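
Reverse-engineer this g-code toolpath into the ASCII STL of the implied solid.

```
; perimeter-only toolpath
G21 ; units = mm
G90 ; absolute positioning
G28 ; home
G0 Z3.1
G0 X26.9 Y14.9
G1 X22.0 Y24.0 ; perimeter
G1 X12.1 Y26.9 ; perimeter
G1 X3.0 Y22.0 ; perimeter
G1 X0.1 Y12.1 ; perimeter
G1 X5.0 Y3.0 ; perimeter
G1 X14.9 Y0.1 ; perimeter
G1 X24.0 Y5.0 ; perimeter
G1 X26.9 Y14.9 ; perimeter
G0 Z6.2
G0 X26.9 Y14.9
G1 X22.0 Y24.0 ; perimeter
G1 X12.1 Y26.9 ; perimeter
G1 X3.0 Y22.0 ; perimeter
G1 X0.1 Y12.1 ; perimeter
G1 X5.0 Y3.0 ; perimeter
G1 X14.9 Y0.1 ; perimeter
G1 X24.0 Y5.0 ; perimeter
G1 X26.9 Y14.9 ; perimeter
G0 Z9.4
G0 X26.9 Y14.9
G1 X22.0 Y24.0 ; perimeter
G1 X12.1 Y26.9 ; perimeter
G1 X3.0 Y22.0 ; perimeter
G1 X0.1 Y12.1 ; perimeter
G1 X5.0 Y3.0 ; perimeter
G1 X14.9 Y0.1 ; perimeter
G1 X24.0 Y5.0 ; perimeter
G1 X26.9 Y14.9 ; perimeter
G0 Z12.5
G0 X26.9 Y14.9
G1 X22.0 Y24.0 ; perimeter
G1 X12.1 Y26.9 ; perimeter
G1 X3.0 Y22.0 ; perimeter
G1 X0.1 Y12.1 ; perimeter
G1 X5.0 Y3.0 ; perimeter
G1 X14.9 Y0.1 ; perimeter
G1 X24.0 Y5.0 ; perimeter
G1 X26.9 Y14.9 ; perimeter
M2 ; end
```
solid part
  facet normal 0.0000 0.0000 -1.0000
    outer loop
      vertex 12.1 26.9 0.0
      vertex 22.0 24.0 0.0
      vertex 26.9 14.9 0.0
    endloop
  endfacet
  facet normal 0.0000 0.0000 -1.0000
    outer loop
      vertex 3.0 22.0 0.0
      vertex 12.1 26.9 0.0
      vertex 26.9 14.9 0.0
    endloop
  endfacet
  facet normal 0.0000 0.0000 -1.0000
    outer loop
      vertex 0.1 12.1 0.0
      vertex 3.0 22.0 0.0
      vertex 26.9 14.9 0.0
    endloop
  endfacet
  facet normal 0.0000 0.0000 -1.0000
    outer loop
      vertex 5.0 3.0 0.0
      vertex 0.1 12.1 0.0
      vertex 26.9 14.9 0.0
    endloop
  endfacet
  facet normal 0.0000 0.0000 -1.0000
    outer loop
      vertex 14.9 0.1 0.0
      vertex 5.0 3.0 0.0
      vertex 26.9 14.9 0.0
    endloop
  endfacet
  facet normal 0.0000 0.0000 -1.0000
    outer loop
      vertex 24.0 5.0 0.0
      vertex 14.9 0.1 0.0
      vertex 26.9 14.9 0.0
    endloop
  endfacet
  facet normal 0.0000 0.0000 1.0000
    outer loop
      vertex 26.9 14.9 12.5
      vertex 22.0 24.0 12.5
      vertex 12.1 26.9 12.5
    endloop
  endfacet
  facet normal 0.0000 0.0000 1.0000
    outer loop
      vertex 26.9 14.9 12.5
      vertex 12.1 26.9 12.5
      vertex 3.0 22.0 12.5
    endloop
  endfacet
  facet normal 0.0000 0.0000 1.0000
    outer loop
      vertex 26.9 14.9 12.5
      vertex 3.0 22.0 12.5
      vertex 0.1 12.1 12.5
    endloop
  endfacet
  facet normal 0.0000 0.0000 1.0000
    outer loop
      vertex 26.9 14.9 12.5
      vertex 0.1 12.1 12.5
      vertex 5.0 3.0 12.5
    endloop
  endfacet
  facet normal 0.0000 0.0000 1.0000
    outer loop
      vertex 26.9 14.9 12.5
      vertex 5.0 3.0 12.5
      vertex 14.9 0.1 12.5
    endloop
  endfacet
  facet normal 0.0000 0.0000 1.0000
    outer loop
      vertex 26.9 14.9 12.5
      vertex 14.9 0.1 12.5
      vertex 24.0 5.0 12.5
    endloop
  endfacet
  facet normal 0.8805 0.4741 0.0000
    outer loop
      vertex 26.9 14.9 0.0
      vertex 22.0 24.0 0.0
      vertex 22.0 24.0 12.5
    endloop
  endfacet
  facet normal 0.8805 0.4741 0.0000
    outer loop
      vertex 26.9 14.9 0.0
      vertex 22.0 24.0 12.5
      vertex 26.9 14.9 12.5
    endloop
  endfacet
  facet normal 0.2811 0.9597 0.0000
    outer loop
      vertex 22.0 24.0 0.0
      vertex 12.1 26.9 0.0
      vertex 12.1 26.9 12.5
    endloop
  endfacet
  facet normal 0.2811 0.9597 0.0000
    outer loop
      vertex 22.0 24.0 0.0
      vertex 12.1 26.9 12.5
      vertex 22.0 24.0 12.5
    endloop
  endfacet
  facet normal -0.4741 0.8805 0.0000
    outer loop
      vertex 12.1 26.9 0.0
      vertex 3.0 22.0 0.0
      vertex 3.0 22.0 12.5
    endloop
  endfacet
  facet normal -0.4741 0.8805 0.0000
    outer loop
      vertex 12.1 26.9 0.0
      vertex 3.0 22.0 12.5
      vertex 12.1 26.9 12.5
    endloop
  endfacet
  facet normal -0.9597 0.2811 0.0000
    outer loop
      vertex 3.0 22.0 0.0
      vertex 0.1 12.1 0.0
      vertex 0.1 12.1 12.5
    endloop
  endfacet
  facet normal -0.9597 0.2811 0.0000
    outer loop
      vertex 3.0 22.0 0.0
      vertex 0.1 12.1 12.5
      vertex 3.0 22.0 12.5
    endloop
  endfacet
  facet normal -0.8805 -0.4741 0.0000
    outer loop
      vertex 0.1 12.1 0.0
      vertex 5.0 3.0 0.0
      vertex 5.0 3.0 12.5
    endloop
  endfacet
  facet normal -0.8805 -0.4741 0.0000
    outer loop
      vertex 0.1 12.1 0.0
      vertex 5.0 3.0 12.5
      vertex 0.1 12.1 12.5
    endloop
  endfacet
  facet normal -0.2811 -0.9597 0.0000
    outer loop
      vertex 5.0 3.0 0.0
      vertex 14.9 0.1 0.0
      vertex 14.9 0.1 12.5
    endloop
  endfacet
  facet normal -0.2811 -0.9597 0.0000
    outer loop
      vertex 5.0 3.0 0.0
      vertex 14.9 0.1 12.5
      vertex 5.0 3.0 12.5
    endloop
  endfacet
  facet normal 0.4741 -0.8805 0.0000
    outer loop
      vertex 14.9 0.1 0.0
      vertex 24.0 5.0 0.0
      vertex 24.0 5.0 12.5
    endloop
  endfacet
  facet normal 0.4741 -0.8805 0.0000
    outer loop
      vertex 14.9 0.1 0.0
      vertex 24.0 5.0 12.5
      vertex 14.9 0.1 12.5
    endloop
  endfacet
  facet normal 0.9597 -0.2811 0.0000
    outer loop
      vertex 24.0 5.0 0.0
      vertex 26.9 14.9 0.0
      vertex 26.9 14.9 12.5
    endloop
  endfacet
  facet normal 0.9597 -0.2811 0.0000
    outer loop
      vertex 24.0 5.0 0.0
      vertex 26.9 14.9 12.5
      vertex 24.0 5.0 12.5
    endloop
  endfacet
endsolid part

The G0 Z moves step by Δz≈3.1 mm. Every layer's G1 loop is the same polygon, so the solid is a straight extrusion of it from z=0 to z≈12.5. Closing with flat bottom and top caps and triangulating gives 28 facets — a regular 8-sided prism (a cylinder approximated with 8 flat sides), circumscribed radius ≈ 13.5 mm, height ≈ 12.5 mm.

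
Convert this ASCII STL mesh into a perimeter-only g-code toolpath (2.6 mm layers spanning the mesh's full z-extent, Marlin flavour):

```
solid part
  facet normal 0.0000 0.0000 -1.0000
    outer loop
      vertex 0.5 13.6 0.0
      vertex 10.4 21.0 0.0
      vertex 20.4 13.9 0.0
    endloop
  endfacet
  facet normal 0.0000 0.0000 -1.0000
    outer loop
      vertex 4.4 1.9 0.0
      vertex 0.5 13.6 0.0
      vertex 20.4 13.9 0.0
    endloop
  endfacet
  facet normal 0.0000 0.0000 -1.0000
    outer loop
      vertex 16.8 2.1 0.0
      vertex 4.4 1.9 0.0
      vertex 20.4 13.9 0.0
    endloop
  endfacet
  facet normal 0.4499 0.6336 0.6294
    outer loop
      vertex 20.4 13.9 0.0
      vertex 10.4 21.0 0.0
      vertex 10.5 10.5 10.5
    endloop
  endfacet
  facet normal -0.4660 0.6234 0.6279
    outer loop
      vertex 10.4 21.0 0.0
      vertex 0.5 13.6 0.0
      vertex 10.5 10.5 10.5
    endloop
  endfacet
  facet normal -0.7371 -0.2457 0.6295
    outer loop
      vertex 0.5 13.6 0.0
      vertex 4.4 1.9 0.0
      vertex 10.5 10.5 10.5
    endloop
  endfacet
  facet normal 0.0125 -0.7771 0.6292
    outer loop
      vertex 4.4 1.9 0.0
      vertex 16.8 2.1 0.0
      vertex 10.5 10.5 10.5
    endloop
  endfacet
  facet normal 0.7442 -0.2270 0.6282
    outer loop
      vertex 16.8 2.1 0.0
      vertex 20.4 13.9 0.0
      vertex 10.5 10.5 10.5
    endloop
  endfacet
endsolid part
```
; perimeter-only toolpath
G21 ; units = mm
G90 ; absolute positioning
G28 ; home
; layer 1
G0 Z2.6
G0 X17.9 Y13.1
G1 X10.4 Y18.4
G1 X3.0 Y12.8
G1 X5.9 Y4.0
G1 X15.2 Y4.2
G1 X17.9 Y13.1
; layer 2
G0 Z5.2
G0 X15.4 Y12.2
G1 X10.4 Y15.8
G1 X5.5 Y12.1
G1 X7.5 Y6.2
G1 X13.7 Y6.3
G1 X15.4 Y12.2
; layer 3
G0 Z7.9
G0 X13.0 Y11.3
G1 X10.5 Y13.1
G1 X8.0 Y11.3
G1 X9.0 Y8.3
G1 X12.1 Y8.4
G1 X13.0 Y11.3
M2 ; end

The solid is a regular 5-sided pyramid, base circumscribed radius ≈ 10.5 mm, apex at z ≈ 10.5 mm. Slicing at Δz = 2.6 mm — 4 equal slices spanning the solid's height, so layer i sits at z = i·h/4 — gives 3 non-empty perimeters. Each is a 5-segment closed polygon; G0 lifts to the layer z and rapids to the start vertex, then G1 traces the edges. The cross-section shrinks linearly with z (the slice at the apex is degenerate and omitted).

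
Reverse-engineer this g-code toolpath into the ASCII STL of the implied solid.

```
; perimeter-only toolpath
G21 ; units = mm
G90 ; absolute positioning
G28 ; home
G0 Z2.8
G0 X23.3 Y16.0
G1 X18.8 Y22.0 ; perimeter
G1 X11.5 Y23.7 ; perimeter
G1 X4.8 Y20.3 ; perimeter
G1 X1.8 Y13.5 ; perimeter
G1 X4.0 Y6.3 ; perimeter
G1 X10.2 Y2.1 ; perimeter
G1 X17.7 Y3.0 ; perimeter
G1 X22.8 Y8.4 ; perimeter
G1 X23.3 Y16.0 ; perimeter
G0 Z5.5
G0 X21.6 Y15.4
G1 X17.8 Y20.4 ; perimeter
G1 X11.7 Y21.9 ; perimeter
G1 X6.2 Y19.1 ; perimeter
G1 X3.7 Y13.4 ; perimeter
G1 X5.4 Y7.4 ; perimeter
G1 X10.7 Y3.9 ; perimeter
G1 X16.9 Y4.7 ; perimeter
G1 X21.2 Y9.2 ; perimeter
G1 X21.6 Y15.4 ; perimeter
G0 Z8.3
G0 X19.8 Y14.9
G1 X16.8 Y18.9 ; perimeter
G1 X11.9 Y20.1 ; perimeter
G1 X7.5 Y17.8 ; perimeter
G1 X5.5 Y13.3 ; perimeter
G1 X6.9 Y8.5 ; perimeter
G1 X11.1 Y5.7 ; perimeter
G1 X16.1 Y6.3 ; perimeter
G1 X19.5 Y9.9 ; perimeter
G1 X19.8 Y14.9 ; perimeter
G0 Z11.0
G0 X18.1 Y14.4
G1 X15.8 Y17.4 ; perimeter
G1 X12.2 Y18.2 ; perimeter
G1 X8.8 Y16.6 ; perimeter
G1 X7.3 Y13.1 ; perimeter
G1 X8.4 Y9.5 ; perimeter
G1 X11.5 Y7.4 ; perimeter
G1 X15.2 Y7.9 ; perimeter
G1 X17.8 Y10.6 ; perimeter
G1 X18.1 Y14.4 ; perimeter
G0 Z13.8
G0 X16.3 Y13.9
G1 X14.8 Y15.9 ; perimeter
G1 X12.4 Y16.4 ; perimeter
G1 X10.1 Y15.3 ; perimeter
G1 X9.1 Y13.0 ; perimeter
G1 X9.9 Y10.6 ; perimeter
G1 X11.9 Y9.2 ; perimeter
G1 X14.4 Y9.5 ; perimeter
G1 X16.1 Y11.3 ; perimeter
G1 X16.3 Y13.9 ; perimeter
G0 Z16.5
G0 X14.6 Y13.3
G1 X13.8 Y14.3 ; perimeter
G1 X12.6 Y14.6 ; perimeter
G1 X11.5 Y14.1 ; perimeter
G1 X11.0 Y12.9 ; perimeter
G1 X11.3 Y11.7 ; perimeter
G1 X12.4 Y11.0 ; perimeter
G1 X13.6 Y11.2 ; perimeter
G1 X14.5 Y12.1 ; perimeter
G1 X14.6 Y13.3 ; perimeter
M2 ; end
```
solid part
  facet normal 0.0000 0.0000 -1.0000
    outer loop
      vertex 11.3 25.5 0.0
      vertex 19.8 23.5 0.0
      vertex 25.1 16.5 0.0
    endloop
  endfacet
  facet normal 0.0000 0.0000 -1.0000
    outer loop
      vertex 3.5 21.6 0.0
      vertex 11.3 25.5 0.0
      vertex 25.1 16.5 0.0
    endloop
  endfacet
  facet normal 0.0000 0.0000 -1.0000
    outer loop
      vertex 0.0 13.6 0.0
      vertex 3.5 21.6 0.0
      vertex 25.1 16.5 0.0
    endloop
  endfacet
  facet normal 0.0000 0.0000 -1.0000
    outer loop
      vertex 2.5 5.2 0.0
      vertex 0.0 13.6 0.0
      vertex 25.1 16.5 0.0
    endloop
  endfacet
  facet normal 0.0000 0.0000 -1.0000
    outer loop
      vertex 9.8 0.3 0.0
      vertex 2.5 5.2 0.0
      vertex 25.1 16.5 0.0
    endloop
  endfacet
  facet normal 0.0000 0.0000 -1.0000
    outer loop
      vertex 18.5 1.4 0.0
      vertex 9.8 0.3 0.0
      vertex 25.1 16.5 0.0
    endloop
  endfacet
  facet normal 0.0000 0.0000 -1.0000
    outer loop
      vertex 24.5 7.7 0.0
      vertex 18.5 1.4 0.0
      vertex 25.1 16.5 0.0
    endloop
  endfacet
  facet normal 0.6764 0.5122 0.5293
    outer loop
      vertex 25.1 16.5 0.0
      vertex 19.8 23.5 0.0
      vertex 12.8 12.8 19.3
    endloop
  endfacet
  facet normal 0.1944 0.8263 0.5286
    outer loop
      vertex 19.8 23.5 0.0
      vertex 11.3 25.5 0.0
      vertex 12.8 12.8 19.3
    endloop
  endfacet
  facet normal -0.3795 0.7590 0.5290
    outer loop
      vertex 11.3 25.5 0.0
      vertex 3.5 21.6 0.0
      vertex 12.8 12.8 19.3
    endloop
  endfacet
  facet normal -0.7772 0.3400 0.5295
    outer loop
      vertex 3.5 21.6 0.0
      vertex 0.0 13.6 0.0
      vertex 12.8 12.8 19.3
    endloop
  endfacet
  facet normal -0.8132 -0.2420 0.5293
    outer loop
      vertex 0.0 13.6 0.0
      vertex 2.5 5.2 0.0
      vertex 12.8 12.8 19.3
    endloop
  endfacet
  facet normal -0.4727 -0.7043 0.5296
    outer loop
      vertex 2.5 5.2 0.0
      vertex 9.8 0.3 0.0
      vertex 12.8 12.8 19.3
    endloop
  endfacet
  facet normal 0.1065 -0.8420 0.5288
    outer loop
      vertex 9.8 0.3 0.0
      vertex 18.5 1.4 0.0
      vertex 12.8 12.8 19.3
    endloop
  endfacet
  facet normal 0.6151 -0.5858 0.5277
    outer loop
      vertex 18.5 1.4 0.0
      vertex 24.5 7.7 0.0
      vertex 12.8 12.8 19.3
    endloop
  endfacet
  facet normal 0.8469 -0.0577 0.5286
    outer loop
      vertex 24.5 7.7 0.0
      vertex 25.1 16.5 0.0
      vertex 12.8 12.8 19.3
    endloop
  endfacet
endsolid part

The G0 Z moves step by Δz≈2.8 mm. The G1 loops shrink linearly with z, so the solid tapers from its base footprint up to z≈19.3. Closing with a flat bottom cap and the tapered top and triangulating gives 16 facets — a regular 9-sided pyramid, base circumscribed radius ≈ 12.8 mm, apex at z ≈ 19.3 mm.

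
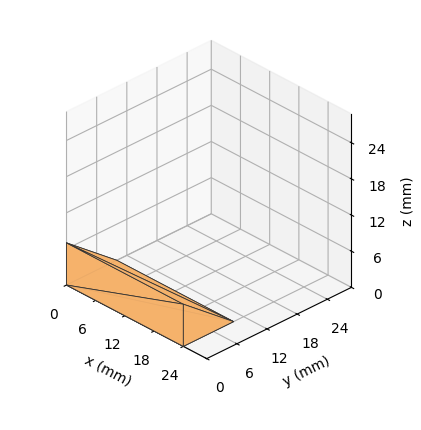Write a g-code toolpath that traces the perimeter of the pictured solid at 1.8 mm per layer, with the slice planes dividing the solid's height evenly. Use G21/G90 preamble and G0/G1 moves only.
Reading the render: the shape is a wedge (ramp): 24 × 10 mm base, rising to 7 mm along the y=0 edge and sloping linearly to z=0 at y=10 (dimensions read to the nearest mm from the axis ticks). For the g-code, the solid's height is divided into equal slices at the stated Δz and each level perimeter traced with G1 moves after a G0 lift.

; perimeter-only toolpath
G21 ; units = mm
G90 ; absolute positioning
G28 ; home
; layer 1
G0 Z1.8
G0 X0.0 Y0.0
G1 X24.0 Y0.0
G1 X24.0 Y7.5
G1 X0.0 Y7.5
G1 X0.0 Y0.0
; layer 2
G0 Z3.5
G0 X0.0 Y0.0
G1 X24.0 Y0.0
G1 X24.0 Y5.0
G1 X0.0 Y5.0
G1 X0.0 Y0.0
; layer 3
G0 Z5.2
G0 X0.0 Y0.0
G1 X24.0 Y0.0
G1 X24.0 Y2.5
G1 X0.0 Y2.5
G1 X0.0 Y0.0
M2 ; end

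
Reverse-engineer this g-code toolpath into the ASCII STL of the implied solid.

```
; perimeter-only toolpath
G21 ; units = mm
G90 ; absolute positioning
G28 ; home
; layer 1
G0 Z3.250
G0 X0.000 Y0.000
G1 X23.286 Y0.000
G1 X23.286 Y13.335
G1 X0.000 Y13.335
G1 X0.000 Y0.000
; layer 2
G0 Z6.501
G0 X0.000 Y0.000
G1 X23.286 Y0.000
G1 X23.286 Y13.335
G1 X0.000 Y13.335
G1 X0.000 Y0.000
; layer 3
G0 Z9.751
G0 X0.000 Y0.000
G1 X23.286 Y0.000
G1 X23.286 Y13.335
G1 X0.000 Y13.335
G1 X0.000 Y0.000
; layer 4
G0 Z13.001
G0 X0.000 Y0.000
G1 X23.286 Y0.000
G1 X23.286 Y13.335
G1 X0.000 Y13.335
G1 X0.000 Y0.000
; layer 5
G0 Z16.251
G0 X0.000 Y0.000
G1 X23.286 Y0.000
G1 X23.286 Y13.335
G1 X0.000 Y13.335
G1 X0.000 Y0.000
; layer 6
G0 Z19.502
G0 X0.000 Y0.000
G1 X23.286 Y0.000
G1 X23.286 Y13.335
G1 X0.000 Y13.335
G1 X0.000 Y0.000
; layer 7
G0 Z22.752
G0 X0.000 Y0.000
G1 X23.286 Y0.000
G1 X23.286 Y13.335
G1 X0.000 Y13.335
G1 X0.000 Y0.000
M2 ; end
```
solid part
  facet normal 0.0000 0.0000 -1.0000
    outer loop
      vertex 23.286 13.335 0.000
      vertex 23.286 0.000 0.000
      vertex 0.000 0.000 0.000
    endloop
  endfacet
  facet normal 0.0000 0.0000 -1.0000
    outer loop
      vertex 0.000 13.335 0.000
      vertex 23.286 13.335 0.000
      vertex 0.000 0.000 0.000
    endloop
  endfacet
  facet normal 0.0000 0.0000 1.0000
    outer loop
      vertex 0.000 0.000 22.752
      vertex 23.286 0.000 22.752
      vertex 23.286 13.335 22.752
    endloop
  endfacet
  facet normal 0.0000 0.0000 1.0000
    outer loop
      vertex 0.000 0.000 22.752
      vertex 23.286 13.335 22.752
      vertex 0.000 13.335 22.752
    endloop
  endfacet
  facet normal 0.0000 -1.0000 0.0000
    outer loop
      vertex 0.000 0.000 0.000
      vertex 23.286 0.000 0.000
      vertex 23.286 0.000 22.752
    endloop
  endfacet
  facet normal 0.0000 -1.0000 0.0000
    outer loop
      vertex 0.000 0.000 0.000
      vertex 23.286 0.000 22.752
      vertex 0.000 0.000 22.752
    endloop
  endfacet
  facet normal 0.0000 1.0000 0.0000
    outer loop
      vertex 23.286 13.335 22.752
      vertex 23.286 13.335 0.000
      vertex 0.000 13.335 0.000
    endloop
  endfacet
  facet normal 0.0000 1.0000 0.0000
    outer loop
      vertex 0.000 13.335 22.752
      vertex 23.286 13.335 22.752
      vertex 0.000 13.335 0.000
    endloop
  endfacet
  facet normal -1.0000 0.0000 0.0000
    outer loop
      vertex 0.000 13.335 22.752
      vertex 0.000 13.335 0.000
      vertex 0.000 0.000 0.000
    endloop
  endfacet
  facet normal -1.0000 0.0000 0.0000
    outer loop
      vertex 0.000 0.000 22.752
      vertex 0.000 13.335 22.752
      vertex 0.000 0.000 0.000
    endloop
  endfacet
  facet normal 1.0000 0.0000 0.0000
    outer loop
      vertex 23.286 0.000 0.000
      vertex 23.286 13.335 0.000
      vertex 23.286 13.335 22.752
    endloop
  endfacet
  facet normal 1.0000 0.0000 0.0000
    outer loop
      vertex 23.286 0.000 0.000
      vertex 23.286 13.335 22.752
      vertex 23.286 0.000 22.752
    endloop
  endfacet
endsolid part

The G0 Z moves step by Δz≈3.250 mm. Every layer's G1 loop is the same polygon, so the solid is a straight extrusion of it from z=0 to z≈22.8. Closing with flat bottom and top caps and triangulating gives 12 facets — a rectangular box, roughly 23.3 × 13.3 mm footprint and 22.8 mm tall.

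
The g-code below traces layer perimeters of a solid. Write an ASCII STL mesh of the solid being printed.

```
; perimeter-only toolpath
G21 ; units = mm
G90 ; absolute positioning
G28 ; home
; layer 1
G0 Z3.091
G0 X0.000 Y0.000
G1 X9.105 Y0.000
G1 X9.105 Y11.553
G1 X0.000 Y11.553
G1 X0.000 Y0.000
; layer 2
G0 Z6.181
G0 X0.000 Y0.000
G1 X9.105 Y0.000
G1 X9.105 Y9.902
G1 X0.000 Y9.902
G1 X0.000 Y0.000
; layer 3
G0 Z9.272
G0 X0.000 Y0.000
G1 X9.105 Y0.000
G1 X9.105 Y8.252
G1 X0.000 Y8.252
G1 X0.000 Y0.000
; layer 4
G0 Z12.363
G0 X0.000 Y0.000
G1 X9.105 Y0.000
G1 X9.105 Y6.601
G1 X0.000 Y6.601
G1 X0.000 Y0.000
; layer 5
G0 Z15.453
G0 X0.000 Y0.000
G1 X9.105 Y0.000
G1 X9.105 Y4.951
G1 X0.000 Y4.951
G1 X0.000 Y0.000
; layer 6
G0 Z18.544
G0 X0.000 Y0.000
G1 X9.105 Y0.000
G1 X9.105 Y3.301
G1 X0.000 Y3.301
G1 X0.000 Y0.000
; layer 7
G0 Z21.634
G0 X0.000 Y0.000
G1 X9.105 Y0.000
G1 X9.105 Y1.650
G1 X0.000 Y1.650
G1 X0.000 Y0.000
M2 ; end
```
solid part
  facet normal 0.0000 0.0000 -1.0000
    outer loop
      vertex 9.105 13.203 0.000
      vertex 9.105 0.000 0.000
      vertex 0.000 0.000 0.000
    endloop
  endfacet
  facet normal 0.0000 0.0000 -1.0000
    outer loop
      vertex 0.000 13.203 0.000
      vertex 9.105 13.203 0.000
      vertex 0.000 0.000 0.000
    endloop
  endfacet
  facet normal 0.0000 -1.0000 0.0000
    outer loop
      vertex 0.000 0.000 0.000
      vertex 9.105 0.000 0.000
      vertex 9.105 0.000 24.725
    endloop
  endfacet
  facet normal 0.0000 -1.0000 0.0000
    outer loop
      vertex 0.000 0.000 0.000
      vertex 9.105 0.000 24.725
      vertex 0.000 0.000 24.725
    endloop
  endfacet
  facet normal 0.0000 0.8821 0.4710
    outer loop
      vertex 0.000 0.000 24.725
      vertex 9.105 0.000 24.725
      vertex 9.105 13.203 0.000
    endloop
  endfacet
  facet normal 0.0000 0.8821 0.4710
    outer loop
      vertex 0.000 0.000 24.725
      vertex 9.105 13.203 0.000
      vertex 0.000 13.203 0.000
    endloop
  endfacet
  facet normal -1.0000 0.0000 0.0000
    outer loop
      vertex 0.000 0.000 24.725
      vertex 0.000 13.203 0.000
      vertex 0.000 0.000 0.000
    endloop
  endfacet
  facet normal 1.0000 0.0000 0.0000
    outer loop
      vertex 9.105 0.000 0.000
      vertex 9.105 13.203 0.000
      vertex 9.105 0.000 24.725
    endloop
  endfacet
endsolid part

The G0 Z moves step by Δz≈3.091 mm. The G1 loops shrink linearly with z, so the solid tapers from its base footprint up to z≈24.7. Closing with a flat bottom cap and the tapered top and triangulating gives 8 facets — a wedge (ramp): 9.11 × 13.2 mm base, rising to 24.7 mm along the y=0 edge and sloping linearly to z=0 at y=13.2.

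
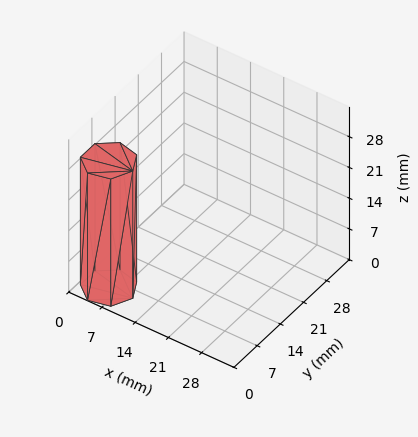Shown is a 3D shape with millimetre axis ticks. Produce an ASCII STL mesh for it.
Reading the render: the shape is a regular 7-sided prism (a cylinder approximated with 7 flat sides), circumscribed radius ≈ 5 mm, height ≈ 29 mm (dimensions read to the nearest mm from the axis ticks). For the STL, each face is triangulated and given an outward normal.

solid part
  facet normal 0.0000 0.0000 -1.0000
    outer loop
      vertex 3.9 9.9 0.0
      vertex 8.1 8.9 0.0
      vertex 10.0 5.0 0.0
    endloop
  endfacet
  facet normal 0.0000 0.0000 -1.0000
    outer loop
      vertex 0.5 7.2 0.0
      vertex 3.9 9.9 0.0
      vertex 10.0 5.0 0.0
    endloop
  endfacet
  facet normal 0.0000 0.0000 -1.0000
    outer loop
      vertex 0.5 2.8 0.0
      vertex 0.5 7.2 0.0
      vertex 10.0 5.0 0.0
    endloop
  endfacet
  facet normal 0.0000 0.0000 -1.0000
    outer loop
      vertex 3.9 0.1 0.0
      vertex 0.5 2.8 0.0
      vertex 10.0 5.0 0.0
    endloop
  endfacet
  facet normal 0.0000 0.0000 -1.0000
    outer loop
      vertex 8.1 1.1 0.0
      vertex 3.9 0.1 0.0
      vertex 10.0 5.0 0.0
    endloop
  endfacet
  facet normal 0.0000 0.0000 1.0000
    outer loop
      vertex 10.0 5.0 29.0
      vertex 8.1 8.9 29.0
      vertex 3.9 9.9 29.0
    endloop
  endfacet
  facet normal 0.0000 0.0000 1.0000
    outer loop
      vertex 10.0 5.0 29.0
      vertex 3.9 9.9 29.0
      vertex 0.5 7.2 29.0
    endloop
  endfacet
  facet normal 0.0000 0.0000 1.0000
    outer loop
      vertex 10.0 5.0 29.0
      vertex 0.5 7.2 29.0
      vertex 0.5 2.8 29.0
    endloop
  endfacet
  facet normal 0.0000 0.0000 1.0000
    outer loop
      vertex 10.0 5.0 29.0
      vertex 0.5 2.8 29.0
      vertex 3.9 0.1 29.0
    endloop
  endfacet
  facet normal 0.0000 0.0000 1.0000
    outer loop
      vertex 10.0 5.0 29.0
      vertex 3.9 0.1 29.0
      vertex 8.1 1.1 29.0
    endloop
  endfacet
  facet normal 0.8990 0.4380 0.0000
    outer loop
      vertex 10.0 5.0 0.0
      vertex 8.1 8.9 0.0
      vertex 8.1 8.9 29.0
    endloop
  endfacet
  facet normal 0.8990 0.4380 0.0000
    outer loop
      vertex 10.0 5.0 0.0
      vertex 8.1 8.9 29.0
      vertex 10.0 5.0 29.0
    endloop
  endfacet
  facet normal 0.2316 0.9728 0.0000
    outer loop
      vertex 8.1 8.9 0.0
      vertex 3.9 9.9 0.0
      vertex 3.9 9.9 29.0
    endloop
  endfacet
  facet normal 0.2316 0.9728 0.0000
    outer loop
      vertex 8.1 8.9 0.0
      vertex 3.9 9.9 29.0
      vertex 8.1 8.9 29.0
    endloop
  endfacet
  facet normal -0.6219 0.7831 0.0000
    outer loop
      vertex 3.9 9.9 0.0
      vertex 0.5 7.2 0.0
      vertex 0.5 7.2 29.0
    endloop
  endfacet
  facet normal -0.6219 0.7831 0.0000
    outer loop
      vertex 3.9 9.9 0.0
      vertex 0.5 7.2 29.0
      vertex 3.9 9.9 29.0
    endloop
  endfacet
  facet normal -1.0000 0.0000 0.0000
    outer loop
      vertex 0.5 7.2 0.0
      vertex 0.5 2.8 0.0
      vertex 0.5 2.8 29.0
    endloop
  endfacet
  facet normal -1.0000 0.0000 0.0000
    outer loop
      vertex 0.5 7.2 0.0
      vertex 0.5 2.8 29.0
      vertex 0.5 7.2 29.0
    endloop
  endfacet
  facet normal -0.6219 -0.7831 0.0000
    outer loop
      vertex 0.5 2.8 0.0
      vertex 3.9 0.1 0.0
      vertex 3.9 0.1 29.0
    endloop
  endfacet
  facet normal -0.6219 -0.7831 0.0000
    outer loop
      vertex 0.5 2.8 0.0
      vertex 3.9 0.1 29.0
      vertex 0.5 2.8 29.0
    endloop
  endfacet
  facet normal 0.2316 -0.9728 0.0000
    outer loop
      vertex 3.9 0.1 0.0
      vertex 8.1 1.1 0.0
      vertex 8.1 1.1 29.0
    endloop
  endfacet
  facet normal 0.2316 -0.9728 0.0000
    outer loop
      vertex 3.9 0.1 0.0
      vertex 8.1 1.1 29.0
      vertex 3.9 0.1 29.0
    endloop
  endfacet
  facet normal 0.8990 -0.4380 0.0000
    outer loop
      vertex 8.1 1.1 0.0
      vertex 10.0 5.0 0.0
      vertex 10.0 5.0 29.0
    endloop
  endfacet
  facet normal 0.8990 -0.4380 0.0000
    outer loop
      vertex 8.1 1.1 0.0
      vertex 10.0 5.0 29.0
      vertex 8.1 1.1 29.0
    endloop
  endfacet
endsolid part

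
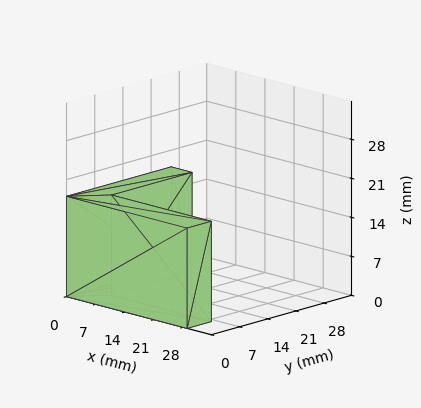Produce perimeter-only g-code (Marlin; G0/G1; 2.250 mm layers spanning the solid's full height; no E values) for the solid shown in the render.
Reading the render: the shape is an L-shaped prism: outer 29 × 26 mm, arm thicknesses ≈ 6 mm (horizontal) and 5 mm (vertical), extruded 18 mm in z (dimensions read to the nearest mm from the axis ticks). For the g-code, the solid's height is divided into equal slices at the stated Δz and each level perimeter traced with G1 moves after a G0 lift.

; perimeter-only toolpath
G21 ; units = mm
G90 ; absolute positioning
G28 ; home
; layer 1
G0 Z2.250
G0 X0.000 Y0.000
G1 X29.000 Y0.000
G1 X29.000 Y6.000
G1 X5.000 Y6.000
G1 X5.000 Y26.000
G1 X0.000 Y26.000
G1 X0.000 Y0.000
; layer 2
G0 Z4.500
G0 X0.000 Y0.000
G1 X29.000 Y0.000
G1 X29.000 Y6.000
G1 X5.000 Y6.000
G1 X5.000 Y26.000
G1 X0.000 Y26.000
G1 X0.000 Y0.000
; layer 3
G0 Z6.750
G0 X0.000 Y0.000
G1 X29.000 Y0.000
G1 X29.000 Y6.000
G1 X5.000 Y6.000
G1 X5.000 Y26.000
G1 X0.000 Y26.000
G1 X0.000 Y0.000
; layer 4
G0 Z9.000
G0 X0.000 Y0.000
G1 X29.000 Y0.000
G1 X29.000 Y6.000
G1 X5.000 Y6.000
G1 X5.000 Y26.000
G1 X0.000 Y26.000
G1 X0.000 Y0.000
; layer 5
G0 Z11.250
G0 X0.000 Y0.000
G1 X29.000 Y0.000
G1 X29.000 Y6.000
G1 X5.000 Y6.000
G1 X5.000 Y26.000
G1 X0.000 Y26.000
G1 X0.000 Y0.000
; layer 6
G0 Z13.500
G0 X0.000 Y0.000
G1 X29.000 Y0.000
G1 X29.000 Y6.000
G1 X5.000 Y6.000
G1 X5.000 Y26.000
G1 X0.000 Y26.000
G1 X0.000 Y0.000
; layer 7
G0 Z15.750
G0 X0.000 Y0.000
G1 X29.000 Y0.000
G1 X29.000 Y6.000
G1 X5.000 Y6.000
G1 X5.000 Y26.000
G1 X0.000 Y26.000
G1 X0.000 Y0.000
; layer 8
G0 Z18.000
G0 X0.000 Y0.000
G1 X29.000 Y0.000
G1 X29.000 Y6.000
G1 X5.000 Y6.000
G1 X5.000 Y26.000
G1 X0.000 Y26.000
G1 X0.000 Y0.000
M2 ; end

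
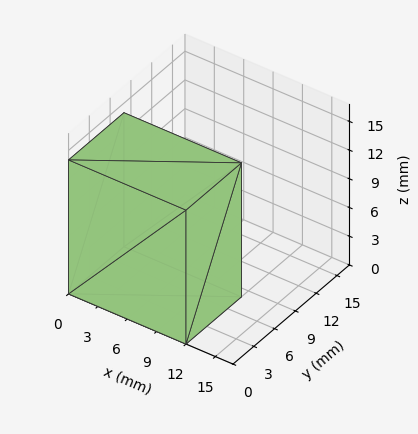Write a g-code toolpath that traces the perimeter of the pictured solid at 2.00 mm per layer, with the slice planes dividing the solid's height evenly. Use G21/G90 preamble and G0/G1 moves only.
Reading the render: the shape is a rectangular box, roughly 12 × 8 mm footprint and 14 mm tall (dimensions read to the nearest mm from the axis ticks). For the g-code, the solid's height is divided into equal slices at the stated Δz and each level perimeter traced with G1 moves after a G0 lift.

; perimeter-only toolpath
G21 ; units = mm
G90 ; absolute positioning
G28 ; home
; layer 1
G0 Z2.00
G0 X0.00 Y0.00
G1 X12.00 Y0.00
G1 X12.00 Y8.00
G1 X0.00 Y8.00
G1 X0.00 Y0.00
; layer 2
G0 Z4.00
G0 X0.00 Y0.00
G1 X12.00 Y0.00
G1 X12.00 Y8.00
G1 X0.00 Y8.00
G1 X0.00 Y0.00
; layer 3
G0 Z6.00
G0 X0.00 Y0.00
G1 X12.00 Y0.00
G1 X12.00 Y8.00
G1 X0.00 Y8.00
G1 X0.00 Y0.00
; layer 4
G0 Z8.00
G0 X0.00 Y0.00
G1 X12.00 Y0.00
G1 X12.00 Y8.00
G1 X0.00 Y8.00
G1 X0.00 Y0.00
; layer 5
G0 Z10.00
G0 X0.00 Y0.00
G1 X12.00 Y0.00
G1 X12.00 Y8.00
G1 X0.00 Y8.00
G1 X0.00 Y0.00
; layer 6
G0 Z12.00
G0 X0.00 Y0.00
G1 X12.00 Y0.00
G1 X12.00 Y8.00
G1 X0.00 Y8.00
G1 X0.00 Y0.00
; layer 7
G0 Z14.00
G0 X0.00 Y0.00
G1 X12.00 Y0.00
G1 X12.00 Y8.00
G1 X0.00 Y8.00
G1 X0.00 Y0.00
M2 ; end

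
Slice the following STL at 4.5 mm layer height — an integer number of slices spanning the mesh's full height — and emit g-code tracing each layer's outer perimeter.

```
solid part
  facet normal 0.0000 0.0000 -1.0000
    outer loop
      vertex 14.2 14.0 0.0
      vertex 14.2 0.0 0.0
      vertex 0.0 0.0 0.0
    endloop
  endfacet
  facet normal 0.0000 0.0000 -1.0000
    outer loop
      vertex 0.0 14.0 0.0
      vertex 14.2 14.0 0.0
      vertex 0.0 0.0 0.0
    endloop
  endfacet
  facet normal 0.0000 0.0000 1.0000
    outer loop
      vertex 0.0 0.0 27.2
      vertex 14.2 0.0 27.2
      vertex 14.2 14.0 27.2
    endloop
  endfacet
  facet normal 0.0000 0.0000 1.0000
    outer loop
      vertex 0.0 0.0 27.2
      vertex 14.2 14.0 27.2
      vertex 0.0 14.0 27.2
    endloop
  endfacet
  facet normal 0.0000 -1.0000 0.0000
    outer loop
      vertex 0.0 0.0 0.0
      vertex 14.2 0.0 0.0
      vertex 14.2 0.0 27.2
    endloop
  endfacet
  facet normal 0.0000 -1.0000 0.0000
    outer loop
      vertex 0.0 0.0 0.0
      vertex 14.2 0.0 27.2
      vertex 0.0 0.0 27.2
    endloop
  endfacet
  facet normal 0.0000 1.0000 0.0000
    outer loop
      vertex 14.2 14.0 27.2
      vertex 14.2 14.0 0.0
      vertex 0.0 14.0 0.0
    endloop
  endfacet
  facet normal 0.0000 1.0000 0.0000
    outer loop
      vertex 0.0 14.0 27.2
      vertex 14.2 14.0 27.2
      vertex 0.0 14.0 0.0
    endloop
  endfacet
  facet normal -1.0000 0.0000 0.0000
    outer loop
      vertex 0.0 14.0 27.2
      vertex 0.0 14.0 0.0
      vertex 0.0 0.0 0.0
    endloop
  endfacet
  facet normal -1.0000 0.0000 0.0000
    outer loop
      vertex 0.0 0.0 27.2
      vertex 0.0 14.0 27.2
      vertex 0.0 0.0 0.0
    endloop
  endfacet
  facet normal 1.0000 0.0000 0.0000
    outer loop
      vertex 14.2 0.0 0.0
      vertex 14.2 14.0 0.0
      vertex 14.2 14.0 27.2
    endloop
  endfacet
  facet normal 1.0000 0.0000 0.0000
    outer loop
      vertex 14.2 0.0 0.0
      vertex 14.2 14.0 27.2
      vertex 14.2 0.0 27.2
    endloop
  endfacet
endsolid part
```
; perimeter-only toolpath
G21 ; units = mm
G90 ; absolute positioning
G28 ; home
; layer 1
G0 Z4.5
G0 X0.0 Y0.0
G1 X14.2 Y0.0
G1 X14.2 Y14.0
G1 X0.0 Y14.0
G1 X0.0 Y0.0
; layer 2
G0 Z9.1
G0 X0.0 Y0.0
G1 X14.2 Y0.0
G1 X14.2 Y14.0
G1 X0.0 Y14.0
G1 X0.0 Y0.0
; layer 3
G0 Z13.6
G0 X0.0 Y0.0
G1 X14.2 Y0.0
G1 X14.2 Y14.0
G1 X0.0 Y14.0
G1 X0.0 Y0.0
; layer 4
G0 Z18.1
G0 X0.0 Y0.0
G1 X14.2 Y0.0
G1 X14.2 Y14.0
G1 X0.0 Y14.0
G1 X0.0 Y0.0
; layer 5
G0 Z22.7
G0 X0.0 Y0.0
G1 X14.2 Y0.0
G1 X14.2 Y14.0
G1 X0.0 Y14.0
G1 X0.0 Y0.0
; layer 6
G0 Z27.2
G0 X0.0 Y0.0
G1 X14.2 Y0.0
G1 X14.2 Y14.0
G1 X0.0 Y14.0
G1 X0.0 Y0.0
M2 ; end

The solid is a rectangular box, roughly 14.2 × 14 mm footprint and 27.2 mm tall. Slicing at Δz = 4.5 mm — 6 equal slices spanning the solid's height, so layer i sits at z = i·h/6 — gives 6 non-empty perimeters. Each is a 4-segment closed polygon; G0 lifts to the layer z and rapids to the start vertex, then G1 traces the edges.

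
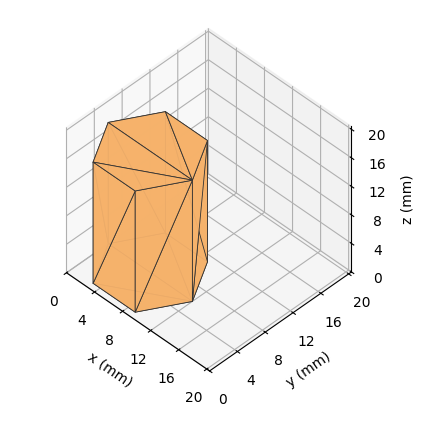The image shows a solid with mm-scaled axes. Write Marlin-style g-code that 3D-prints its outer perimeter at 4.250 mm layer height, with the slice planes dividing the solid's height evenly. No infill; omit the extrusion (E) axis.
Reading the render: the shape is a regular 6-sided prism (a cylinder approximated with 6 flat sides), circumscribed radius ≈ 6 mm, height ≈ 17 mm (dimensions read to the nearest mm from the axis ticks). For the g-code, the solid's height is divided into equal slices at the stated Δz and each level perimeter traced with G1 moves after a G0 lift.

; perimeter-only toolpath
G21 ; units = mm
G90 ; absolute positioning
G28 ; home
; layer 1
G0 Z4.250
G0 X12.000 Y6.000
G1 X9.000 Y11.196
G1 X3.000 Y11.196
G1 X0.000 Y6.000
G1 X3.000 Y0.804
G1 X9.000 Y0.804
G1 X12.000 Y6.000
; layer 2
G0 Z8.500
G0 X12.000 Y6.000
G1 X9.000 Y11.196
G1 X3.000 Y11.196
G1 X0.000 Y6.000
G1 X3.000 Y0.804
G1 X9.000 Y0.804
G1 X12.000 Y6.000
; layer 3
G0 Z12.750
G0 X12.000 Y6.000
G1 X9.000 Y11.196
G1 X3.000 Y11.196
G1 X0.000 Y6.000
G1 X3.000 Y0.804
G1 X9.000 Y0.804
G1 X12.000 Y6.000
; layer 4
G0 Z17.000
G0 X12.000 Y6.000
G1 X9.000 Y11.196
G1 X3.000 Y11.196
G1 X0.000 Y6.000
G1 X3.000 Y0.804
G1 X9.000 Y0.804
G1 X12.000 Y6.000
M2 ; end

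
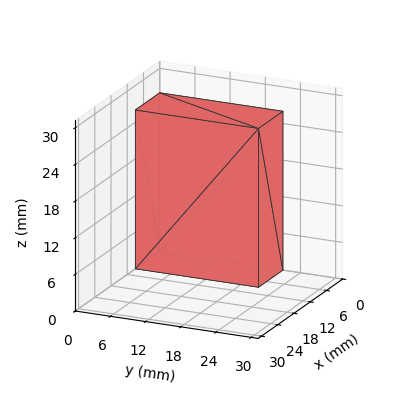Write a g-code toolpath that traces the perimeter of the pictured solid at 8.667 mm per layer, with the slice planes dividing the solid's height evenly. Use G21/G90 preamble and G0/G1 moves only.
Reading the render: the shape is a rectangular box, roughly 9 × 21 mm footprint and 26 mm tall (dimensions read to the nearest mm from the axis ticks). For the g-code, the solid's height is divided into equal slices at the stated Δz and each level perimeter traced with G1 moves after a G0 lift.

; perimeter-only toolpath
G21 ; units = mm
G90 ; absolute positioning
G28 ; home
; layer 1
G0 Z8.667
G0 X0.000 Y0.000
G1 X9.000 Y0.000
G1 X9.000 Y21.000
G1 X0.000 Y21.000
G1 X0.000 Y0.000
; layer 2
G0 Z17.333
G0 X0.000 Y0.000
G1 X9.000 Y0.000
G1 X9.000 Y21.000
G1 X0.000 Y21.000
G1 X0.000 Y0.000
; layer 3
G0 Z26.000
G0 X0.000 Y0.000
G1 X9.000 Y0.000
G1 X9.000 Y21.000
G1 X0.000 Y21.000
G1 X0.000 Y0.000
M2 ; end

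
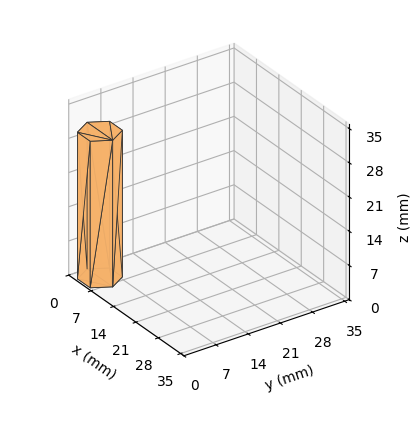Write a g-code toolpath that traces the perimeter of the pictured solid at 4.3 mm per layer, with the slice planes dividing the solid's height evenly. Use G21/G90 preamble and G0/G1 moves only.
Reading the render: the shape is a regular 6-sided prism (a cylinder approximated with 6 flat sides), circumscribed radius ≈ 4 mm, height ≈ 30 mm (dimensions read to the nearest mm from the axis ticks). For the g-code, the solid's height is divided into equal slices at the stated Δz and each level perimeter traced with G1 moves after a G0 lift.

; perimeter-only toolpath
G21 ; units = mm
G90 ; absolute positioning
G28 ; home
; layer 1
G0 Z4.3
G0 X8.0 Y4.0
G1 X6.0 Y7.5
G1 X2.0 Y7.5
G1 X0.0 Y4.0
G1 X2.0 Y0.5
G1 X6.0 Y0.5
G1 X8.0 Y4.0
; layer 2
G0 Z8.6
G0 X8.0 Y4.0
G1 X6.0 Y7.5
G1 X2.0 Y7.5
G1 X0.0 Y4.0
G1 X2.0 Y0.5
G1 X6.0 Y0.5
G1 X8.0 Y4.0
; layer 3
G0 Z12.9
G0 X8.0 Y4.0
G1 X6.0 Y7.5
G1 X2.0 Y7.5
G1 X0.0 Y4.0
G1 X2.0 Y0.5
G1 X6.0 Y0.5
G1 X8.0 Y4.0
; layer 4
G0 Z17.1
G0 X8.0 Y4.0
G1 X6.0 Y7.5
G1 X2.0 Y7.5
G1 X0.0 Y4.0
G1 X2.0 Y0.5
G1 X6.0 Y0.5
G1 X8.0 Y4.0
; layer 5
G0 Z21.4
G0 X8.0 Y4.0
G1 X6.0 Y7.5
G1 X2.0 Y7.5
G1 X0.0 Y4.0
G1 X2.0 Y0.5
G1 X6.0 Y0.5
G1 X8.0 Y4.0
; layer 6
G0 Z25.7
G0 X8.0 Y4.0
G1 X6.0 Y7.5
G1 X2.0 Y7.5
G1 X0.0 Y4.0
G1 X2.0 Y0.5
G1 X6.0 Y0.5
G1 X8.0 Y4.0
; layer 7
G0 Z30.0
G0 X8.0 Y4.0
G1 X6.0 Y7.5
G1 X2.0 Y7.5
G1 X0.0 Y4.0
G1 X2.0 Y0.5
G1 X6.0 Y0.5
G1 X8.0 Y4.0
M2 ; end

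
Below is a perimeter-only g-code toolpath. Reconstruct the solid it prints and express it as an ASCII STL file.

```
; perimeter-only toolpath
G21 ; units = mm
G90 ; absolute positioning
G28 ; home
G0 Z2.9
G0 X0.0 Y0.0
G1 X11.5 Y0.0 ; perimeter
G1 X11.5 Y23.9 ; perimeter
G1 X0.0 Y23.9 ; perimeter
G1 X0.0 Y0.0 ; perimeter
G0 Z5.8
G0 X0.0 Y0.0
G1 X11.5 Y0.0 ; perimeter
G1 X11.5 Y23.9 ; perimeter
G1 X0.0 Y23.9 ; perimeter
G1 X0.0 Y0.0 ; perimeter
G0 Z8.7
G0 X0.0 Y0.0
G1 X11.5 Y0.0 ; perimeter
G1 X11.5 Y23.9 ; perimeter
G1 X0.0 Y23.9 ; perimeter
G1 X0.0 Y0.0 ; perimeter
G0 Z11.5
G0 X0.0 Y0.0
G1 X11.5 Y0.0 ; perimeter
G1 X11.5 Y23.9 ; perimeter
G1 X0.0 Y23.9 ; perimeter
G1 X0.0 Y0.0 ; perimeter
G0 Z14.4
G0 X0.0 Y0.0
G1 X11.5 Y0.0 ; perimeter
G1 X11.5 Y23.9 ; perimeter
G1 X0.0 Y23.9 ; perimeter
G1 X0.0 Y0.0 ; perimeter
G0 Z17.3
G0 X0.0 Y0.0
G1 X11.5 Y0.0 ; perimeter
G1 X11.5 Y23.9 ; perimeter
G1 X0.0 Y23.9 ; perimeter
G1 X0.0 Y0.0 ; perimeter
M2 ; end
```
solid part
  facet normal 0.0000 0.0000 -1.0000
    outer loop
      vertex 11.5 23.9 0.0
      vertex 11.5 0.0 0.0
      vertex 0.0 0.0 0.0
    endloop
  endfacet
  facet normal 0.0000 0.0000 -1.0000
    outer loop
      vertex 0.0 23.9 0.0
      vertex 11.5 23.9 0.0
      vertex 0.0 0.0 0.0
    endloop
  endfacet
  facet normal 0.0000 0.0000 1.0000
    outer loop
      vertex 0.0 0.0 17.3
      vertex 11.5 0.0 17.3
      vertex 11.5 23.9 17.3
    endloop
  endfacet
  facet normal 0.0000 0.0000 1.0000
    outer loop
      vertex 0.0 0.0 17.3
      vertex 11.5 23.9 17.3
      vertex 0.0 23.9 17.3
    endloop
  endfacet
  facet normal 0.0000 -1.0000 0.0000
    outer loop
      vertex 0.0 0.0 0.0
      vertex 11.5 0.0 0.0
      vertex 11.5 0.0 17.3
    endloop
  endfacet
  facet normal 0.0000 -1.0000 0.0000
    outer loop
      vertex 0.0 0.0 0.0
      vertex 11.5 0.0 17.3
      vertex 0.0 0.0 17.3
    endloop
  endfacet
  facet normal 0.0000 1.0000 0.0000
    outer loop
      vertex 11.5 23.9 17.3
      vertex 11.5 23.9 0.0
      vertex 0.0 23.9 0.0
    endloop
  endfacet
  facet normal 0.0000 1.0000 0.0000
    outer loop
      vertex 0.0 23.9 17.3
      vertex 11.5 23.9 17.3
      vertex 0.0 23.9 0.0
    endloop
  endfacet
  facet normal -1.0000 0.0000 0.0000
    outer loop
      vertex 0.0 23.9 17.3
      vertex 0.0 23.9 0.0
      vertex 0.0 0.0 0.0
    endloop
  endfacet
  facet normal -1.0000 0.0000 0.0000
    outer loop
      vertex 0.0 0.0 17.3
      vertex 0.0 23.9 17.3
      vertex 0.0 0.0 0.0
    endloop
  endfacet
  facet normal 1.0000 0.0000 0.0000
    outer loop
      vertex 11.5 0.0 0.0
      vertex 11.5 23.9 0.0
      vertex 11.5 23.9 17.3
    endloop
  endfacet
  facet normal 1.0000 0.0000 0.0000
    outer loop
      vertex 11.5 0.0 0.0
      vertex 11.5 23.9 17.3
      vertex 11.5 0.0 17.3
    endloop
  endfacet
endsolid part

The G0 Z moves step by Δz≈2.9 mm. Every layer's G1 loop is the same polygon, so the solid is a straight extrusion of it from z=0 to z≈17.3. Closing with flat bottom and top caps and triangulating gives 12 facets — a rectangular box, roughly 11.5 × 23.9 mm footprint and 17.3 mm tall.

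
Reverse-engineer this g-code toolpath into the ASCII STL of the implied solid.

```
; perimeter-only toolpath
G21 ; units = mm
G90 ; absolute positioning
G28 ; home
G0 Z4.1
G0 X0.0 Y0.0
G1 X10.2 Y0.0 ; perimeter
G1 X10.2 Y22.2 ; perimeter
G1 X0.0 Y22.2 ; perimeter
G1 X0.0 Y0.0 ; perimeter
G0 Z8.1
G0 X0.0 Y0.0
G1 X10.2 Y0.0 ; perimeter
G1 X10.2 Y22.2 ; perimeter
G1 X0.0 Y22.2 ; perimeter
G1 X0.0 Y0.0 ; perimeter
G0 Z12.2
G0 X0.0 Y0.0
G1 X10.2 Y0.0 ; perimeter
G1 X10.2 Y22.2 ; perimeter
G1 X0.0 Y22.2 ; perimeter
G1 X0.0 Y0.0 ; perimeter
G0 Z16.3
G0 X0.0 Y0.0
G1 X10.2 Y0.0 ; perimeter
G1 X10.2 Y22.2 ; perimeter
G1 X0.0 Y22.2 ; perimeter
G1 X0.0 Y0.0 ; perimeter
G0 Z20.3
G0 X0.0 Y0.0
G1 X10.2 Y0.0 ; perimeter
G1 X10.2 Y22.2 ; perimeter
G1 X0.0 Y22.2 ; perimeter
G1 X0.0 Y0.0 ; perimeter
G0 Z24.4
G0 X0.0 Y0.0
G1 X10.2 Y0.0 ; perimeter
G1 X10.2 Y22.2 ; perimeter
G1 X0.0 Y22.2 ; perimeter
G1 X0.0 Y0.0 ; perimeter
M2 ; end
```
solid part
  facet normal 0.0000 0.0000 -1.0000
    outer loop
      vertex 10.2 22.2 0.0
      vertex 10.2 0.0 0.0
      vertex 0.0 0.0 0.0
    endloop
  endfacet
  facet normal 0.0000 0.0000 -1.0000
    outer loop
      vertex 0.0 22.2 0.0
      vertex 10.2 22.2 0.0
      vertex 0.0 0.0 0.0
    endloop
  endfacet
  facet normal 0.0000 0.0000 1.0000
    outer loop
      vertex 0.0 0.0 24.4
      vertex 10.2 0.0 24.4
      vertex 10.2 22.2 24.4
    endloop
  endfacet
  facet normal 0.0000 0.0000 1.0000
    outer loop
      vertex 0.0 0.0 24.4
      vertex 10.2 22.2 24.4
      vertex 0.0 22.2 24.4
    endloop
  endfacet
  facet normal 0.0000 -1.0000 0.0000
    outer loop
      vertex 0.0 0.0 0.0
      vertex 10.2 0.0 0.0
      vertex 10.2 0.0 24.4
    endloop
  endfacet
  facet normal 0.0000 -1.0000 0.0000
    outer loop
      vertex 0.0 0.0 0.0
      vertex 10.2 0.0 24.4
      vertex 0.0 0.0 24.4
    endloop
  endfacet
  facet normal 0.0000 1.0000 0.0000
    outer loop
      vertex 10.2 22.2 24.4
      vertex 10.2 22.2 0.0
      vertex 0.0 22.2 0.0
    endloop
  endfacet
  facet normal 0.0000 1.0000 0.0000
    outer loop
      vertex 0.0 22.2 24.4
      vertex 10.2 22.2 24.4
      vertex 0.0 22.2 0.0
    endloop
  endfacet
  facet normal -1.0000 0.0000 0.0000
    outer loop
      vertex 0.0 22.2 24.4
      vertex 0.0 22.2 0.0
      vertex 0.0 0.0 0.0
    endloop
  endfacet
  facet normal -1.0000 0.0000 0.0000
    outer loop
      vertex 0.0 0.0 24.4
      vertex 0.0 22.2 24.4
      vertex 0.0 0.0 0.0
    endloop
  endfacet
  facet normal 1.0000 0.0000 0.0000
    outer loop
      vertex 10.2 0.0 0.0
      vertex 10.2 22.2 0.0
      vertex 10.2 22.2 24.4
    endloop
  endfacet
  facet normal 1.0000 0.0000 0.0000
    outer loop
      vertex 10.2 0.0 0.0
      vertex 10.2 22.2 24.4
      vertex 10.2 0.0 24.4
    endloop
  endfacet
endsolid part

The G0 Z moves step by Δz≈4.1 mm. Every layer's G1 loop is the same polygon, so the solid is a straight extrusion of it from z=0 to z≈24.4. Closing with flat bottom and top caps and triangulating gives 12 facets — a rectangular box, roughly 10.2 × 22.2 mm footprint and 24.4 mm tall.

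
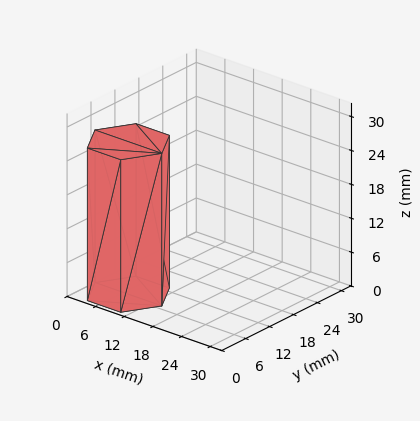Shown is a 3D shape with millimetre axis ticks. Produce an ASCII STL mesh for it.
Reading the render: the shape is a regular 6-sided prism (a cylinder approximated with 6 flat sides), circumscribed radius ≈ 7 mm, height ≈ 27 mm (dimensions read to the nearest mm from the axis ticks). For the STL, each face is triangulated and given an outward normal.

solid part
  facet normal 0.0000 0.0000 -1.0000
    outer loop
      vertex 3.5 13.1 0.0
      vertex 10.5 13.1 0.0
      vertex 14.0 7.0 0.0
    endloop
  endfacet
  facet normal 0.0000 0.0000 -1.0000
    outer loop
      vertex 0.0 7.0 0.0
      vertex 3.5 13.1 0.0
      vertex 14.0 7.0 0.0
    endloop
  endfacet
  facet normal 0.0000 0.0000 -1.0000
    outer loop
      vertex 3.5 0.9 0.0
      vertex 0.0 7.0 0.0
      vertex 14.0 7.0 0.0
    endloop
  endfacet
  facet normal 0.0000 0.0000 -1.0000
    outer loop
      vertex 10.5 0.9 0.0
      vertex 3.5 0.9 0.0
      vertex 14.0 7.0 0.0
    endloop
  endfacet
  facet normal 0.0000 0.0000 1.0000
    outer loop
      vertex 14.0 7.0 27.0
      vertex 10.5 13.1 27.0
      vertex 3.5 13.1 27.0
    endloop
  endfacet
  facet normal 0.0000 0.0000 1.0000
    outer loop
      vertex 14.0 7.0 27.0
      vertex 3.5 13.1 27.0
      vertex 0.0 7.0 27.0
    endloop
  endfacet
  facet normal 0.0000 0.0000 1.0000
    outer loop
      vertex 14.0 7.0 27.0
      vertex 0.0 7.0 27.0
      vertex 3.5 0.9 27.0
    endloop
  endfacet
  facet normal 0.0000 0.0000 1.0000
    outer loop
      vertex 14.0 7.0 27.0
      vertex 3.5 0.9 27.0
      vertex 10.5 0.9 27.0
    endloop
  endfacet
  facet normal 0.8674 0.4977 0.0000
    outer loop
      vertex 14.0 7.0 0.0
      vertex 10.5 13.1 0.0
      vertex 10.5 13.1 27.0
    endloop
  endfacet
  facet normal 0.8674 0.4977 0.0000
    outer loop
      vertex 14.0 7.0 0.0
      vertex 10.5 13.1 27.0
      vertex 14.0 7.0 27.0
    endloop
  endfacet
  facet normal 0.0000 1.0000 0.0000
    outer loop
      vertex 10.5 13.1 0.0
      vertex 3.5 13.1 0.0
      vertex 3.5 13.1 27.0
    endloop
  endfacet
  facet normal 0.0000 1.0000 0.0000
    outer loop
      vertex 10.5 13.1 0.0
      vertex 3.5 13.1 27.0
      vertex 10.5 13.1 27.0
    endloop
  endfacet
  facet normal -0.8674 0.4977 0.0000
    outer loop
      vertex 3.5 13.1 0.0
      vertex 0.0 7.0 0.0
      vertex 0.0 7.0 27.0
    endloop
  endfacet
  facet normal -0.8674 0.4977 0.0000
    outer loop
      vertex 3.5 13.1 0.0
      vertex 0.0 7.0 27.0
      vertex 3.5 13.1 27.0
    endloop
  endfacet
  facet normal -0.8674 -0.4977 0.0000
    outer loop
      vertex 0.0 7.0 0.0
      vertex 3.5 0.9 0.0
      vertex 3.5 0.9 27.0
    endloop
  endfacet
  facet normal -0.8674 -0.4977 0.0000
    outer loop
      vertex 0.0 7.0 0.0
      vertex 3.5 0.9 27.0
      vertex 0.0 7.0 27.0
    endloop
  endfacet
  facet normal 0.0000 -1.0000 0.0000
    outer loop
      vertex 3.5 0.9 0.0
      vertex 10.5 0.9 0.0
      vertex 10.5 0.9 27.0
    endloop
  endfacet
  facet normal 0.0000 -1.0000 0.0000
    outer loop
      vertex 3.5 0.9 0.0
      vertex 10.5 0.9 27.0
      vertex 3.5 0.9 27.0
    endloop
  endfacet
  facet normal 0.8674 -0.4977 0.0000
    outer loop
      vertex 10.5 0.9 0.0
      vertex 14.0 7.0 0.0
      vertex 14.0 7.0 27.0
    endloop
  endfacet
  facet normal 0.8674 -0.4977 0.0000
    outer loop
      vertex 10.5 0.9 0.0
      vertex 14.0 7.0 27.0
      vertex 10.5 0.9 27.0
    endloop
  endfacet
endsolid part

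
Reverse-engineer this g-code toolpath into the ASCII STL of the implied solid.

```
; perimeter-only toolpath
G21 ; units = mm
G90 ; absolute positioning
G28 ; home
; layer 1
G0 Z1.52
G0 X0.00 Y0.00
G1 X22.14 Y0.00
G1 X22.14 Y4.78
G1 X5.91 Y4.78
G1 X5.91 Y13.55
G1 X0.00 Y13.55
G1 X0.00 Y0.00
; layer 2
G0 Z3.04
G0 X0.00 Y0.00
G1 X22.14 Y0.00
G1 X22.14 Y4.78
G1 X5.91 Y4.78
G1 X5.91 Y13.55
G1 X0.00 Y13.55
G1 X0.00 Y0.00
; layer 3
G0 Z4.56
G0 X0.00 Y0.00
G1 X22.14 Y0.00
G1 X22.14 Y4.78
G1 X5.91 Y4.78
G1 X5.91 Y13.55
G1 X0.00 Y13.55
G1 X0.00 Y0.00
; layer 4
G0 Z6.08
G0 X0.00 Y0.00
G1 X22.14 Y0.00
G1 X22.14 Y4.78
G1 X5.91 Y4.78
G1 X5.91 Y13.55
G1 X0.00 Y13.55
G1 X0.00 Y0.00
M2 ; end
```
solid part
  facet normal 0.0000 0.0000 -1.0000
    outer loop
      vertex 22.14 4.78 0.00
      vertex 22.14 0.00 0.00
      vertex 0.00 0.00 0.00
    endloop
  endfacet
  facet normal 0.0000 0.0000 -1.0000
    outer loop
      vertex 5.91 4.78 0.00
      vertex 22.14 4.78 0.00
      vertex 0.00 0.00 0.00
    endloop
  endfacet
  facet normal 0.0000 0.0000 -1.0000
    outer loop
      vertex 5.91 13.55 0.00
      vertex 5.91 4.78 0.00
      vertex 0.00 0.00 0.00
    endloop
  endfacet
  facet normal 0.0000 0.0000 -1.0000
    outer loop
      vertex 0.00 13.55 0.00
      vertex 5.91 13.55 0.00
      vertex 0.00 0.00 0.00
    endloop
  endfacet
  facet normal 0.0000 0.0000 1.0000
    outer loop
      vertex 0.00 0.00 6.08
      vertex 22.14 0.00 6.08
      vertex 22.14 4.78 6.08
    endloop
  endfacet
  facet normal 0.0000 0.0000 1.0000
    outer loop
      vertex 0.00 0.00 6.08
      vertex 22.14 4.78 6.08
      vertex 5.91 4.78 6.08
    endloop
  endfacet
  facet normal 0.0000 0.0000 1.0000
    outer loop
      vertex 0.00 0.00 6.08
      vertex 5.91 4.78 6.08
      vertex 5.91 13.55 6.08
    endloop
  endfacet
  facet normal 0.0000 0.0000 1.0000
    outer loop
      vertex 0.00 0.00 6.08
      vertex 5.91 13.55 6.08
      vertex 0.00 13.55 6.08
    endloop
  endfacet
  facet normal 0.0000 -1.0000 0.0000
    outer loop
      vertex 0.00 0.00 0.00
      vertex 22.14 0.00 0.00
      vertex 22.14 0.00 6.08
    endloop
  endfacet
  facet normal 0.0000 -1.0000 0.0000
    outer loop
      vertex 0.00 0.00 0.00
      vertex 22.14 0.00 6.08
      vertex 0.00 0.00 6.08
    endloop
  endfacet
  facet normal 1.0000 0.0000 0.0000
    outer loop
      vertex 22.14 0.00 0.00
      vertex 22.14 4.78 0.00
      vertex 22.14 4.78 6.08
    endloop
  endfacet
  facet normal 1.0000 0.0000 0.0000
    outer loop
      vertex 22.14 0.00 0.00
      vertex 22.14 4.78 6.08
      vertex 22.14 0.00 6.08
    endloop
  endfacet
  facet normal 0.0000 1.0000 0.0000
    outer loop
      vertex 22.14 4.78 0.00
      vertex 5.91 4.78 0.00
      vertex 5.91 4.78 6.08
    endloop
  endfacet
  facet normal 0.0000 1.0000 0.0000
    outer loop
      vertex 22.14 4.78 0.00
      vertex 5.91 4.78 6.08
      vertex 22.14 4.78 6.08
    endloop
  endfacet
  facet normal 1.0000 0.0000 0.0000
    outer loop
      vertex 5.91 4.78 0.00
      vertex 5.91 13.55 0.00
      vertex 5.91 13.55 6.08
    endloop
  endfacet
  facet normal 1.0000 0.0000 0.0000
    outer loop
      vertex 5.91 4.78 0.00
      vertex 5.91 13.55 6.08
      vertex 5.91 4.78 6.08
    endloop
  endfacet
  facet normal 0.0000 1.0000 0.0000
    outer loop
      vertex 5.91 13.55 0.00
      vertex 0.00 13.55 0.00
      vertex 0.00 13.55 6.08
    endloop
  endfacet
  facet normal 0.0000 1.0000 0.0000
    outer loop
      vertex 5.91 13.55 0.00
      vertex 0.00 13.55 6.08
      vertex 5.91 13.55 6.08
    endloop
  endfacet
  facet normal -1.0000 0.0000 0.0000
    outer loop
      vertex 0.00 13.55 0.00
      vertex 0.00 0.00 0.00
      vertex 0.00 0.00 6.08
    endloop
  endfacet
  facet normal -1.0000 0.0000 0.0000
    outer loop
      vertex 0.00 13.55 0.00
      vertex 0.00 0.00 6.08
      vertex 0.00 13.55 6.08
    endloop
  endfacet
endsolid part

The G0 Z moves step by Δz≈1.52 mm. Every layer's G1 loop is the same polygon, so the solid is a straight extrusion of it from z=0 to z≈6.08. Closing with flat bottom and top caps and triangulating gives 20 facets — an L-shaped prism: outer 22.1 × 13.6 mm, arm thicknesses ≈ 4.78 mm (horizontal) and 5.91 mm (vertical), extruded 6.08 mm in z.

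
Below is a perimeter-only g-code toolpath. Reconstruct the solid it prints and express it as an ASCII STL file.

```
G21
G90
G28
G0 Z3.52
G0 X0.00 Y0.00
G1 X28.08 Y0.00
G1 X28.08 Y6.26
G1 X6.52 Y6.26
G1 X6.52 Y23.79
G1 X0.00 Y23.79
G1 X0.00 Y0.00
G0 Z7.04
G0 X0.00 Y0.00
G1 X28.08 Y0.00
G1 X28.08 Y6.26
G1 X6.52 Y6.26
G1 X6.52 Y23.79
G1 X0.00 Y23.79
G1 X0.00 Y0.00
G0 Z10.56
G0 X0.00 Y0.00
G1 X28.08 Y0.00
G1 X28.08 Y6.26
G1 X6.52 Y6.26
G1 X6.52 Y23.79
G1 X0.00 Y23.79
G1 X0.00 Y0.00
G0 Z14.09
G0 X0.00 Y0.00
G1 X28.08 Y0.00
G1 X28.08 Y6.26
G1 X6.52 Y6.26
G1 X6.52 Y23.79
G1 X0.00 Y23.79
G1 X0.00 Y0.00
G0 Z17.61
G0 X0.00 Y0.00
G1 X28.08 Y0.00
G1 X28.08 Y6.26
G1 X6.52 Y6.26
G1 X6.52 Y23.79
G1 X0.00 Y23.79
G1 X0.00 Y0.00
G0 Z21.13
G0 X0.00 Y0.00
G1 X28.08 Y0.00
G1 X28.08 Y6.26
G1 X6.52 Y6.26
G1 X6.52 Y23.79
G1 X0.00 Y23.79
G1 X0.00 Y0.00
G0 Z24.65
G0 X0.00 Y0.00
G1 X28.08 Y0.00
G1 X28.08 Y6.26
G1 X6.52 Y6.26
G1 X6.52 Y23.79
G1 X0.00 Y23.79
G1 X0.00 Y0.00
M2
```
solid part
  facet normal 0.0000 0.0000 -1.0000
    outer loop
      vertex 28.08 6.26 0.00
      vertex 28.08 0.00 0.00
      vertex 0.00 0.00 0.00
    endloop
  endfacet
  facet normal 0.0000 0.0000 -1.0000
    outer loop
      vertex 6.52 6.26 0.00
      vertex 28.08 6.26 0.00
      vertex 0.00 0.00 0.00
    endloop
  endfacet
  facet normal 0.0000 0.0000 -1.0000
    outer loop
      vertex 6.52 23.79 0.00
      vertex 6.52 6.26 0.00
      vertex 0.00 0.00 0.00
    endloop
  endfacet
  facet normal 0.0000 0.0000 -1.0000
    outer loop
      vertex 0.00 23.79 0.00
      vertex 6.52 23.79 0.00
      vertex 0.00 0.00 0.00
    endloop
  endfacet
  facet normal 0.0000 0.0000 1.0000
    outer loop
      vertex 0.00 0.00 24.65
      vertex 28.08 0.00 24.65
      vertex 28.08 6.26 24.65
    endloop
  endfacet
  facet normal 0.0000 0.0000 1.0000
    outer loop
      vertex 0.00 0.00 24.65
      vertex 28.08 6.26 24.65
      vertex 6.52 6.26 24.65
    endloop
  endfacet
  facet normal 0.0000 0.0000 1.0000
    outer loop
      vertex 0.00 0.00 24.65
      vertex 6.52 6.26 24.65
      vertex 6.52 23.79 24.65
    endloop
  endfacet
  facet normal 0.0000 0.0000 1.0000
    outer loop
      vertex 0.00 0.00 24.65
      vertex 6.52 23.79 24.65
      vertex 0.00 23.79 24.65
    endloop
  endfacet
  facet normal 0.0000 -1.0000 0.0000
    outer loop
      vertex 0.00 0.00 0.00
      vertex 28.08 0.00 0.00
      vertex 28.08 0.00 24.65
    endloop
  endfacet
  facet normal 0.0000 -1.0000 0.0000
    outer loop
      vertex 0.00 0.00 0.00
      vertex 28.08 0.00 24.65
      vertex 0.00 0.00 24.65
    endloop
  endfacet
  facet normal 1.0000 0.0000 0.0000
    outer loop
      vertex 28.08 0.00 0.00
      vertex 28.08 6.26 0.00
      vertex 28.08 6.26 24.65
    endloop
  endfacet
  facet normal 1.0000 0.0000 0.0000
    outer loop
      vertex 28.08 0.00 0.00
      vertex 28.08 6.26 24.65
      vertex 28.08 0.00 24.65
    endloop
  endfacet
  facet normal 0.0000 1.0000 0.0000
    outer loop
      vertex 28.08 6.26 0.00
      vertex 6.52 6.26 0.00
      vertex 6.52 6.26 24.65
    endloop
  endfacet
  facet normal 0.0000 1.0000 0.0000
    outer loop
      vertex 28.08 6.26 0.00
      vertex 6.52 6.26 24.65
      vertex 28.08 6.26 24.65
    endloop
  endfacet
  facet normal 1.0000 0.0000 0.0000
    outer loop
      vertex 6.52 6.26 0.00
      vertex 6.52 23.79 0.00
      vertex 6.52 23.79 24.65
    endloop
  endfacet
  facet normal 1.0000 0.0000 0.0000
    outer loop
      vertex 6.52 6.26 0.00
      vertex 6.52 23.79 24.65
      vertex 6.52 6.26 24.65
    endloop
  endfacet
  facet normal 0.0000 1.0000 0.0000
    outer loop
      vertex 6.52 23.79 0.00
      vertex 0.00 23.79 0.00
      vertex 0.00 23.79 24.65
    endloop
  endfacet
  facet normal 0.0000 1.0000 0.0000
    outer loop
      vertex 6.52 23.79 0.00
      vertex 0.00 23.79 24.65
      vertex 6.52 23.79 24.65
    endloop
  endfacet
  facet normal -1.0000 0.0000 0.0000
    outer loop
      vertex 0.00 23.79 0.00
      vertex 0.00 0.00 0.00
      vertex 0.00 0.00 24.65
    endloop
  endfacet
  facet normal -1.0000 0.0000 0.0000
    outer loop
      vertex 0.00 23.79 0.00
      vertex 0.00 0.00 24.65
      vertex 0.00 23.79 24.65
    endloop
  endfacet
endsolid part

The G0 Z moves step by Δz≈3.52 mm. Every layer's G1 loop is the same polygon, so the solid is a straight extrusion of it from z=0 to z≈24.6. Closing with flat bottom and top caps and triangulating gives 20 facets — an L-shaped prism: outer 28.1 × 23.8 mm, arm thicknesses ≈ 6.26 mm (horizontal) and 6.52 mm (vertical), extruded 24.6 mm in z.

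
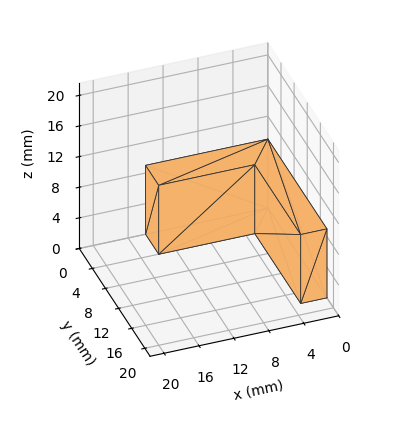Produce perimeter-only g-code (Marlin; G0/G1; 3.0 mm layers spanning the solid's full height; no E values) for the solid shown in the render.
Reading the render: the shape is an L-shaped prism: outer 14 × 18 mm, arm thicknesses ≈ 4 mm (horizontal) and 3 mm (vertical), extruded 9 mm in z (dimensions read to the nearest mm from the axis ticks). For the g-code, the solid's height is divided into equal slices at the stated Δz and each level perimeter traced with G1 moves after a G0 lift.

; perimeter-only toolpath
G21 ; units = mm
G90 ; absolute positioning
G28 ; home
; layer 1
G0 Z3.0
G0 X0.0 Y0.0
G1 X14.0 Y0.0
G1 X14.0 Y4.0
G1 X3.0 Y4.0
G1 X3.0 Y18.0
G1 X0.0 Y18.0
G1 X0.0 Y0.0
; layer 2
G0 Z6.0
G0 X0.0 Y0.0
G1 X14.0 Y0.0
G1 X14.0 Y4.0
G1 X3.0 Y4.0
G1 X3.0 Y18.0
G1 X0.0 Y18.0
G1 X0.0 Y0.0
; layer 3
G0 Z9.0
G0 X0.0 Y0.0
G1 X14.0 Y0.0
G1 X14.0 Y4.0
G1 X3.0 Y4.0
G1 X3.0 Y18.0
G1 X0.0 Y18.0
G1 X0.0 Y0.0
M2 ; end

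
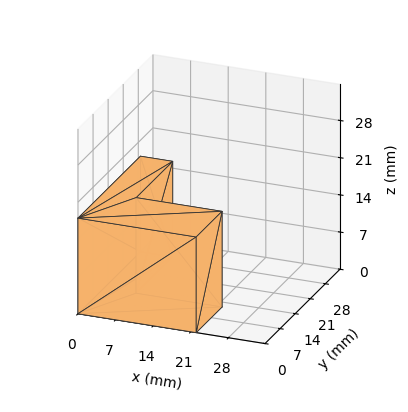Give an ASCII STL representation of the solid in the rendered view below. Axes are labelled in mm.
Reading the render: the shape is an L-shaped prism: outer 22 × 29 mm, arm thicknesses ≈ 12 mm (horizontal) and 6 mm (vertical), extruded 18 mm in z (dimensions read to the nearest mm from the axis ticks). For the STL, each face is triangulated and given an outward normal.

solid part
  facet normal 0.0000 0.0000 -1.0000
    outer loop
      vertex 22.0 12.0 0.0
      vertex 22.0 0.0 0.0
      vertex 0.0 0.0 0.0
    endloop
  endfacet
  facet normal 0.0000 0.0000 -1.0000
    outer loop
      vertex 6.0 12.0 0.0
      vertex 22.0 12.0 0.0
      vertex 0.0 0.0 0.0
    endloop
  endfacet
  facet normal 0.0000 0.0000 -1.0000
    outer loop
      vertex 6.0 29.0 0.0
      vertex 6.0 12.0 0.0
      vertex 0.0 0.0 0.0
    endloop
  endfacet
  facet normal 0.0000 0.0000 -1.0000
    outer loop
      vertex 0.0 29.0 0.0
      vertex 6.0 29.0 0.0
      vertex 0.0 0.0 0.0
    endloop
  endfacet
  facet normal 0.0000 0.0000 1.0000
    outer loop
      vertex 0.0 0.0 18.0
      vertex 22.0 0.0 18.0
      vertex 22.0 12.0 18.0
    endloop
  endfacet
  facet normal 0.0000 0.0000 1.0000
    outer loop
      vertex 0.0 0.0 18.0
      vertex 22.0 12.0 18.0
      vertex 6.0 12.0 18.0
    endloop
  endfacet
  facet normal 0.0000 0.0000 1.0000
    outer loop
      vertex 0.0 0.0 18.0
      vertex 6.0 12.0 18.0
      vertex 6.0 29.0 18.0
    endloop
  endfacet
  facet normal 0.0000 0.0000 1.0000
    outer loop
      vertex 0.0 0.0 18.0
      vertex 6.0 29.0 18.0
      vertex 0.0 29.0 18.0
    endloop
  endfacet
  facet normal 0.0000 -1.0000 0.0000
    outer loop
      vertex 0.0 0.0 0.0
      vertex 22.0 0.0 0.0
      vertex 22.0 0.0 18.0
    endloop
  endfacet
  facet normal 0.0000 -1.0000 0.0000
    outer loop
      vertex 0.0 0.0 0.0
      vertex 22.0 0.0 18.0
      vertex 0.0 0.0 18.0
    endloop
  endfacet
  facet normal 1.0000 0.0000 0.0000
    outer loop
      vertex 22.0 0.0 0.0
      vertex 22.0 12.0 0.0
      vertex 22.0 12.0 18.0
    endloop
  endfacet
  facet normal 1.0000 0.0000 0.0000
    outer loop
      vertex 22.0 0.0 0.0
      vertex 22.0 12.0 18.0
      vertex 22.0 0.0 18.0
    endloop
  endfacet
  facet normal 0.0000 1.0000 0.0000
    outer loop
      vertex 22.0 12.0 0.0
      vertex 6.0 12.0 0.0
      vertex 6.0 12.0 18.0
    endloop
  endfacet
  facet normal 0.0000 1.0000 0.0000
    outer loop
      vertex 22.0 12.0 0.0
      vertex 6.0 12.0 18.0
      vertex 22.0 12.0 18.0
    endloop
  endfacet
  facet normal 1.0000 0.0000 0.0000
    outer loop
      vertex 6.0 12.0 0.0
      vertex 6.0 29.0 0.0
      vertex 6.0 29.0 18.0
    endloop
  endfacet
  facet normal 1.0000 0.0000 0.0000
    outer loop
      vertex 6.0 12.0 0.0
      vertex 6.0 29.0 18.0
      vertex 6.0 12.0 18.0
    endloop
  endfacet
  facet normal 0.0000 1.0000 0.0000
    outer loop
      vertex 6.0 29.0 0.0
      vertex 0.0 29.0 0.0
      vertex 0.0 29.0 18.0
    endloop
  endfacet
  facet normal 0.0000 1.0000 0.0000
    outer loop
      vertex 6.0 29.0 0.0
      vertex 0.0 29.0 18.0
      vertex 6.0 29.0 18.0
    endloop
  endfacet
  facet normal -1.0000 0.0000 0.0000
    outer loop
      vertex 0.0 29.0 0.0
      vertex 0.0 0.0 0.0
      vertex 0.0 0.0 18.0
    endloop
  endfacet
  facet normal -1.0000 0.0000 0.0000
    outer loop
      vertex 0.0 29.0 0.0
      vertex 0.0 0.0 18.0
      vertex 0.0 29.0 18.0
    endloop
  endfacet
endsolid part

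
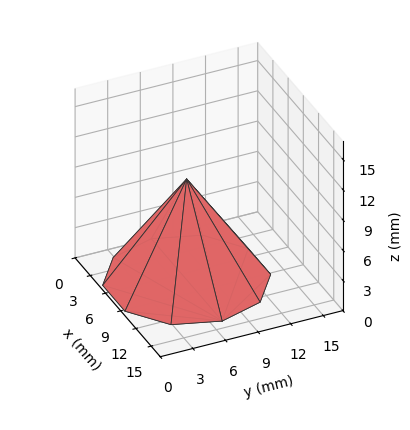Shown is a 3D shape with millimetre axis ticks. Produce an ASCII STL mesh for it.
Reading the render: the shape is a regular 10-sided pyramid, base circumscribed radius ≈ 7 mm, apex at z ≈ 10 mm (dimensions read to the nearest mm from the axis ticks). For the STL, each face is triangulated and given an outward normal.

solid part
  facet normal 0.0000 0.0000 -1.0000
    outer loop
      vertex 9.2 13.7 0.0
      vertex 12.7 11.1 0.0
      vertex 14.0 7.0 0.0
    endloop
  endfacet
  facet normal 0.0000 0.0000 -1.0000
    outer loop
      vertex 4.8 13.7 0.0
      vertex 9.2 13.7 0.0
      vertex 14.0 7.0 0.0
    endloop
  endfacet
  facet normal 0.0000 0.0000 -1.0000
    outer loop
      vertex 1.3 11.1 0.0
      vertex 4.8 13.7 0.0
      vertex 14.0 7.0 0.0
    endloop
  endfacet
  facet normal 0.0000 0.0000 -1.0000
    outer loop
      vertex 0.0 7.0 0.0
      vertex 1.3 11.1 0.0
      vertex 14.0 7.0 0.0
    endloop
  endfacet
  facet normal 0.0000 0.0000 -1.0000
    outer loop
      vertex 1.3 2.9 0.0
      vertex 0.0 7.0 0.0
      vertex 14.0 7.0 0.0
    endloop
  endfacet
  facet normal 0.0000 0.0000 -1.0000
    outer loop
      vertex 4.8 0.3 0.0
      vertex 1.3 2.9 0.0
      vertex 14.0 7.0 0.0
    endloop
  endfacet
  facet normal 0.0000 0.0000 -1.0000
    outer loop
      vertex 9.2 0.3 0.0
      vertex 4.8 0.3 0.0
      vertex 14.0 7.0 0.0
    endloop
  endfacet
  facet normal 0.0000 0.0000 -1.0000
    outer loop
      vertex 12.7 2.9 0.0
      vertex 9.2 0.3 0.0
      vertex 14.0 7.0 0.0
    endloop
  endfacet
  facet normal 0.7929 0.2514 0.5550
    outer loop
      vertex 14.0 7.0 0.0
      vertex 12.7 11.1 0.0
      vertex 7.0 7.0 10.0
    endloop
  endfacet
  facet normal 0.4956 0.6672 0.5561
    outer loop
      vertex 12.7 11.1 0.0
      vertex 9.2 13.7 0.0
      vertex 7.0 7.0 10.0
    endloop
  endfacet
  facet normal 0.0000 0.8308 0.5566
    outer loop
      vertex 9.2 13.7 0.0
      vertex 4.8 13.7 0.0
      vertex 7.0 7.0 10.0
    endloop
  endfacet
  facet normal -0.4956 0.6672 0.5561
    outer loop
      vertex 4.8 13.7 0.0
      vertex 1.3 11.1 0.0
      vertex 7.0 7.0 10.0
    endloop
  endfacet
  facet normal -0.7929 0.2514 0.5550
    outer loop
      vertex 1.3 11.1 0.0
      vertex 0.0 7.0 0.0
      vertex 7.0 7.0 10.0
    endloop
  endfacet
  facet normal -0.7929 -0.2514 0.5550
    outer loop
      vertex 0.0 7.0 0.0
      vertex 1.3 2.9 0.0
      vertex 7.0 7.0 10.0
    endloop
  endfacet
  facet normal -0.4956 -0.6672 0.5561
    outer loop
      vertex 1.3 2.9 0.0
      vertex 4.8 0.3 0.0
      vertex 7.0 7.0 10.0
    endloop
  endfacet
  facet normal 0.0000 -0.8308 0.5566
    outer loop
      vertex 4.8 0.3 0.0
      vertex 9.2 0.3 0.0
      vertex 7.0 7.0 10.0
    endloop
  endfacet
  facet normal 0.4956 -0.6672 0.5561
    outer loop
      vertex 9.2 0.3 0.0
      vertex 12.7 2.9 0.0
      vertex 7.0 7.0 10.0
    endloop
  endfacet
  facet normal 0.7929 -0.2514 0.5550
    outer loop
      vertex 12.7 2.9 0.0
      vertex 14.0 7.0 0.0
      vertex 7.0 7.0 10.0
    endloop
  endfacet
endsolid part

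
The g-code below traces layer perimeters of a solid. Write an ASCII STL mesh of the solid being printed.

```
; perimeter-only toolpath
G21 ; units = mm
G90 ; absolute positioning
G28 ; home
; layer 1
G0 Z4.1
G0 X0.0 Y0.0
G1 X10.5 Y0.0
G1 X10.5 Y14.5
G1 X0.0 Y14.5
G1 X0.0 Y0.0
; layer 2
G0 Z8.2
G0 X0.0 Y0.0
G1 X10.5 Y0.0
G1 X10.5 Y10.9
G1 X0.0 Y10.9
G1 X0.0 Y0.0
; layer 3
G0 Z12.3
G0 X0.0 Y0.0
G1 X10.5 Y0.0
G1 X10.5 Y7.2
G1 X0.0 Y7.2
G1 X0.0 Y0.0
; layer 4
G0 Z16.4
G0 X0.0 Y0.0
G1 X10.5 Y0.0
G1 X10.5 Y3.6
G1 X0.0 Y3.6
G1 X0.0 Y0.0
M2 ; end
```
solid part
  facet normal 0.0000 0.0000 -1.0000
    outer loop
      vertex 10.5 18.1 0.0
      vertex 10.5 0.0 0.0
      vertex 0.0 0.0 0.0
    endloop
  endfacet
  facet normal 0.0000 0.0000 -1.0000
    outer loop
      vertex 0.0 18.1 0.0
      vertex 10.5 18.1 0.0
      vertex 0.0 0.0 0.0
    endloop
  endfacet
  facet normal 0.0000 -1.0000 0.0000
    outer loop
      vertex 0.0 0.0 0.0
      vertex 10.5 0.0 0.0
      vertex 10.5 0.0 20.5
    endloop
  endfacet
  facet normal 0.0000 -1.0000 0.0000
    outer loop
      vertex 0.0 0.0 0.0
      vertex 10.5 0.0 20.5
      vertex 0.0 0.0 20.5
    endloop
  endfacet
  facet normal 0.0000 0.7496 0.6619
    outer loop
      vertex 0.0 0.0 20.5
      vertex 10.5 0.0 20.5
      vertex 10.5 18.1 0.0
    endloop
  endfacet
  facet normal 0.0000 0.7496 0.6619
    outer loop
      vertex 0.0 0.0 20.5
      vertex 10.5 18.1 0.0
      vertex 0.0 18.1 0.0
    endloop
  endfacet
  facet normal -1.0000 0.0000 0.0000
    outer loop
      vertex 0.0 0.0 20.5
      vertex 0.0 18.1 0.0
      vertex 0.0 0.0 0.0
    endloop
  endfacet
  facet normal 1.0000 0.0000 0.0000
    outer loop
      vertex 10.5 0.0 0.0
      vertex 10.5 18.1 0.0
      vertex 10.5 0.0 20.5
    endloop
  endfacet
endsolid part

The G0 Z moves step by Δz≈4.1 mm. The G1 loops shrink linearly with z, so the solid tapers from its base footprint up to z≈20.5. Closing with a flat bottom cap and the tapered top and triangulating gives 8 facets — a wedge (ramp): 10.5 × 18.1 mm base, rising to 20.5 mm along the y=0 edge and sloping linearly to z=0 at y=18.1.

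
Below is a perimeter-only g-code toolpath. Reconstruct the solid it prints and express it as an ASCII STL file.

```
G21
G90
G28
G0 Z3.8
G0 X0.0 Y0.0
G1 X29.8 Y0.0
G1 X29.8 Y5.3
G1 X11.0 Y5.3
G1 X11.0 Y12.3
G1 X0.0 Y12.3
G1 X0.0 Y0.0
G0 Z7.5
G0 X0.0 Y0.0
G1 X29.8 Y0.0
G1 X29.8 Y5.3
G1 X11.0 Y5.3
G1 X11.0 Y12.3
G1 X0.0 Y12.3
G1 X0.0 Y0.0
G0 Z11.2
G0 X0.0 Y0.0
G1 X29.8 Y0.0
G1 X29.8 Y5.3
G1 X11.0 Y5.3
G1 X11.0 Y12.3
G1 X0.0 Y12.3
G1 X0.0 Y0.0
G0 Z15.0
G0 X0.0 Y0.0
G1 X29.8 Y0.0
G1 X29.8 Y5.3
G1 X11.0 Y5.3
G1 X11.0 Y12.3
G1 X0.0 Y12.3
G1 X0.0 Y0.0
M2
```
solid part
  facet normal 0.0000 0.0000 -1.0000
    outer loop
      vertex 29.8 5.3 0.0
      vertex 29.8 0.0 0.0
      vertex 0.0 0.0 0.0
    endloop
  endfacet
  facet normal 0.0000 0.0000 -1.0000
    outer loop
      vertex 11.0 5.3 0.0
      vertex 29.8 5.3 0.0
      vertex 0.0 0.0 0.0
    endloop
  endfacet
  facet normal 0.0000 0.0000 -1.0000
    outer loop
      vertex 11.0 12.3 0.0
      vertex 11.0 5.3 0.0
      vertex 0.0 0.0 0.0
    endloop
  endfacet
  facet normal 0.0000 0.0000 -1.0000
    outer loop
      vertex 0.0 12.3 0.0
      vertex 11.0 12.3 0.0
      vertex 0.0 0.0 0.0
    endloop
  endfacet
  facet normal 0.0000 0.0000 1.0000
    outer loop
      vertex 0.0 0.0 15.0
      vertex 29.8 0.0 15.0
      vertex 29.8 5.3 15.0
    endloop
  endfacet
  facet normal 0.0000 0.0000 1.0000
    outer loop
      vertex 0.0 0.0 15.0
      vertex 29.8 5.3 15.0
      vertex 11.0 5.3 15.0
    endloop
  endfacet
  facet normal 0.0000 0.0000 1.0000
    outer loop
      vertex 0.0 0.0 15.0
      vertex 11.0 5.3 15.0
      vertex 11.0 12.3 15.0
    endloop
  endfacet
  facet normal 0.0000 0.0000 1.0000
    outer loop
      vertex 0.0 0.0 15.0
      vertex 11.0 12.3 15.0
      vertex 0.0 12.3 15.0
    endloop
  endfacet
  facet normal 0.0000 -1.0000 0.0000
    outer loop
      vertex 0.0 0.0 0.0
      vertex 29.8 0.0 0.0
      vertex 29.8 0.0 15.0
    endloop
  endfacet
  facet normal 0.0000 -1.0000 0.0000
    outer loop
      vertex 0.0 0.0 0.0
      vertex 29.8 0.0 15.0
      vertex 0.0 0.0 15.0
    endloop
  endfacet
  facet normal 1.0000 0.0000 0.0000
    outer loop
      vertex 29.8 0.0 0.0
      vertex 29.8 5.3 0.0
      vertex 29.8 5.3 15.0
    endloop
  endfacet
  facet normal 1.0000 0.0000 0.0000
    outer loop
      vertex 29.8 0.0 0.0
      vertex 29.8 5.3 15.0
      vertex 29.8 0.0 15.0
    endloop
  endfacet
  facet normal 0.0000 1.0000 0.0000
    outer loop
      vertex 29.8 5.3 0.0
      vertex 11.0 5.3 0.0
      vertex 11.0 5.3 15.0
    endloop
  endfacet
  facet normal 0.0000 1.0000 0.0000
    outer loop
      vertex 29.8 5.3 0.0
      vertex 11.0 5.3 15.0
      vertex 29.8 5.3 15.0
    endloop
  endfacet
  facet normal 1.0000 0.0000 0.0000
    outer loop
      vertex 11.0 5.3 0.0
      vertex 11.0 12.3 0.0
      vertex 11.0 12.3 15.0
    endloop
  endfacet
  facet normal 1.0000 0.0000 0.0000
    outer loop
      vertex 11.0 5.3 0.0
      vertex 11.0 12.3 15.0
      vertex 11.0 5.3 15.0
    endloop
  endfacet
  facet normal 0.0000 1.0000 0.0000
    outer loop
      vertex 11.0 12.3 0.0
      vertex 0.0 12.3 0.0
      vertex 0.0 12.3 15.0
    endloop
  endfacet
  facet normal 0.0000 1.0000 0.0000
    outer loop
      vertex 11.0 12.3 0.0
      vertex 0.0 12.3 15.0
      vertex 11.0 12.3 15.0
    endloop
  endfacet
  facet normal -1.0000 0.0000 0.0000
    outer loop
      vertex 0.0 12.3 0.0
      vertex 0.0 0.0 0.0
      vertex 0.0 0.0 15.0
    endloop
  endfacet
  facet normal -1.0000 0.0000 0.0000
    outer loop
      vertex 0.0 12.3 0.0
      vertex 0.0 0.0 15.0
      vertex 0.0 12.3 15.0
    endloop
  endfacet
endsolid part

The G0 Z moves step by Δz≈3.8 mm. Every layer's G1 loop is the same polygon, so the solid is a straight extrusion of it from z=0 to z≈15. Closing with flat bottom and top caps and triangulating gives 20 facets — an L-shaped prism: outer 29.8 × 12.3 mm, arm thicknesses ≈ 5.3 mm (horizontal) and 11 mm (vertical), extruded 15 mm in z.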